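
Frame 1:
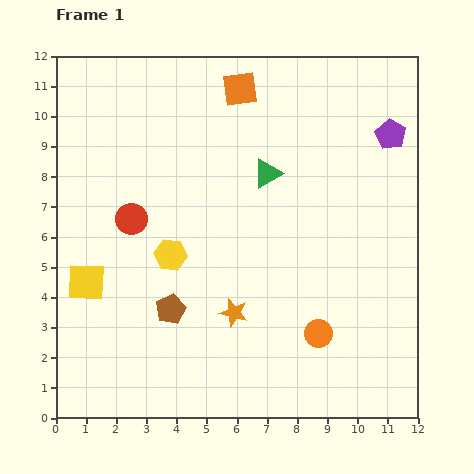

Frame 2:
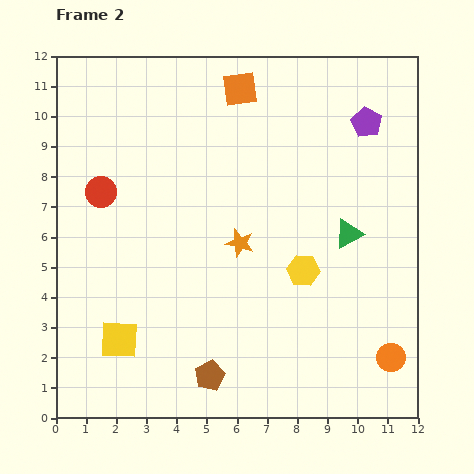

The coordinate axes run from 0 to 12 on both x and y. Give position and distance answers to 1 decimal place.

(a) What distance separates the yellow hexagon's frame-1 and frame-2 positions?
4.4

The yellow hexagon moved from (3.8, 5.4) to (8.2, 4.9), a distance of √(4.4² + 0.5²) ≈ 4.4.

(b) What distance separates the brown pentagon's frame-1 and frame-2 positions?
2.6

The brown pentagon moved from (3.8, 3.6) to (5.1, 1.4), a distance of √(1.3² + 2.2²) ≈ 2.6.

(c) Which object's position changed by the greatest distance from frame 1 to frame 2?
the yellow hexagon

(moved 4.4; next 3.4)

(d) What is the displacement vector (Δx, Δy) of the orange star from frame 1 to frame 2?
(0.2, 2.3)

The orange star was at (5.9, 3.5) in frame 1 and (6.1, 5.8) in frame 2.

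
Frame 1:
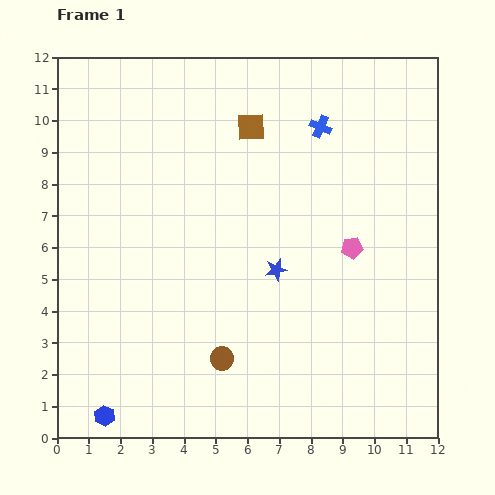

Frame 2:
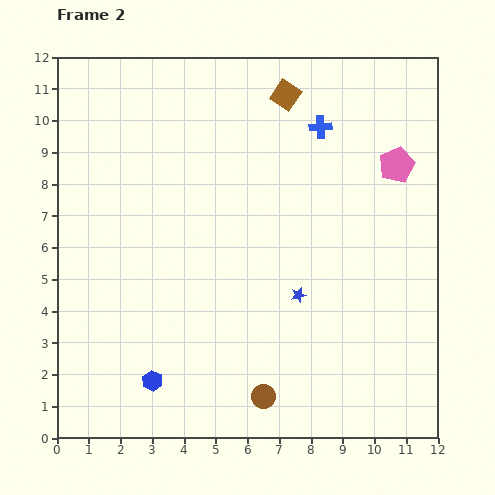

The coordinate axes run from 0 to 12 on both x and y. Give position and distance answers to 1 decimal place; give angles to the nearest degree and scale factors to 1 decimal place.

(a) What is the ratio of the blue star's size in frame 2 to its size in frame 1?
0.7×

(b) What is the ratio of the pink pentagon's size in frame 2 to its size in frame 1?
1.6×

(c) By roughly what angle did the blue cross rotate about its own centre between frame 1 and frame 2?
27° counter-clockwise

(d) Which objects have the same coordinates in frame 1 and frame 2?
the blue cross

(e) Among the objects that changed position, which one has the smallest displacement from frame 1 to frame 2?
the blue star

(moved 1.1)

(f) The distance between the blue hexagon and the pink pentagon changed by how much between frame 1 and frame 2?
+0.9

Distance in frame 1: 9.4. Distance in frame 2: 10.3.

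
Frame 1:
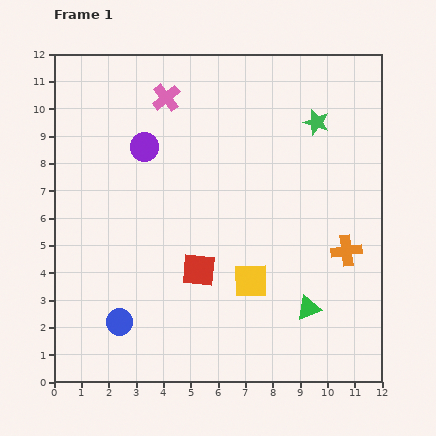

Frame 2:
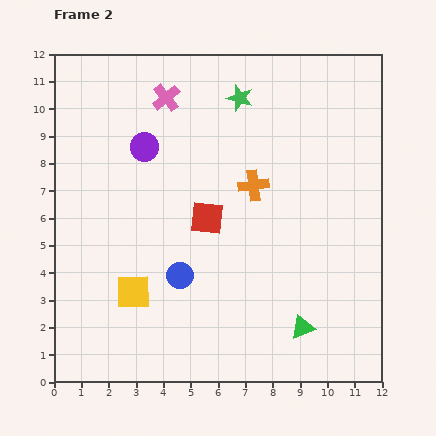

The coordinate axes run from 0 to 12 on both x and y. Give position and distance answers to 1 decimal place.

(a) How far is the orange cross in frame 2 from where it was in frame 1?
4.2

The orange cross moved from (10.7, 4.8) to (7.3, 7.2), a distance of √(3.4² + 2.4²) ≈ 4.2.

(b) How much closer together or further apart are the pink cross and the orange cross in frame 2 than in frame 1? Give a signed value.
-4.2

Distance in frame 1: 8.7. Distance in frame 2: 4.5.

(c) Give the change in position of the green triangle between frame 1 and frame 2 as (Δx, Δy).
(-0.2, -0.7)

The green triangle was at (9.3, 2.7) in frame 1 and (9.1, 2.0) in frame 2.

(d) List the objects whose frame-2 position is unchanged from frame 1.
the purple circle, the pink cross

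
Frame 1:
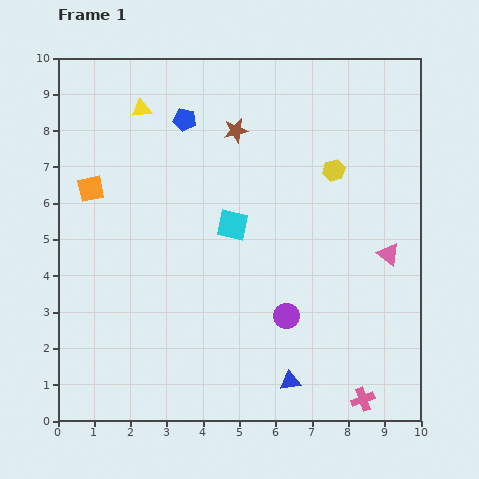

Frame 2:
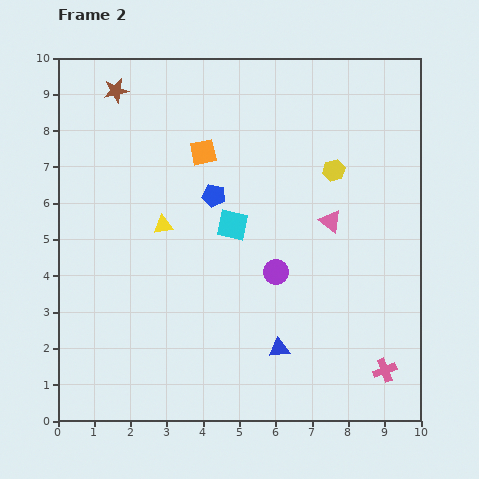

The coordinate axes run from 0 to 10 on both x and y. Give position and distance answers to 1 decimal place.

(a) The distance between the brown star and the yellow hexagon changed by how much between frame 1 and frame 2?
+3.5

Distance in frame 1: 2.9. Distance in frame 2: 6.4.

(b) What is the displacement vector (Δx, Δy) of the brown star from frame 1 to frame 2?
(-3.3, 1.1)

The brown star was at (4.9, 8.0) in frame 1 and (1.6, 9.1) in frame 2.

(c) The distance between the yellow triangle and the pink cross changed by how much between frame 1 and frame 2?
-2.8

Distance in frame 1: 10.1. Distance in frame 2: 7.3.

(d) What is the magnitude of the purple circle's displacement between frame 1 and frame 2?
1.2

The purple circle moved from (6.3, 2.9) to (6.0, 4.1), a distance of √(0.3² + 1.2²) ≈ 1.2.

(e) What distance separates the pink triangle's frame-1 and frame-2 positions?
1.8

The pink triangle moved from (9.1, 4.6) to (7.5, 5.5), a distance of √(1.6² + 0.9²) ≈ 1.8.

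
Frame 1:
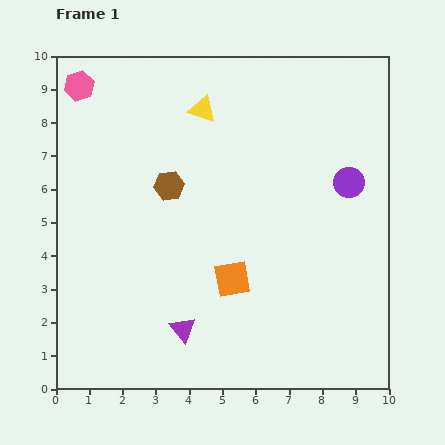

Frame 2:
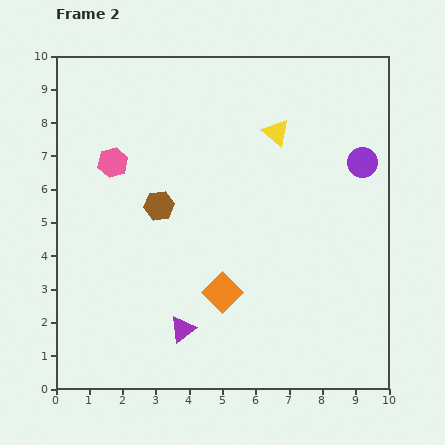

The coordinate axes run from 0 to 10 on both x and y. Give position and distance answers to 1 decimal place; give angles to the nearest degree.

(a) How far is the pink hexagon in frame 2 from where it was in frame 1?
2.5

The pink hexagon moved from (0.7, 9.1) to (1.7, 6.8), a distance of √(1.0² + 2.3²) ≈ 2.5.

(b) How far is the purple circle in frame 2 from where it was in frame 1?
0.7

The purple circle moved from (8.8, 6.2) to (9.2, 6.8), a distance of √(0.4² + 0.6²) ≈ 0.7.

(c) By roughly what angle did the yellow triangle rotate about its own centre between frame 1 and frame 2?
21° clockwise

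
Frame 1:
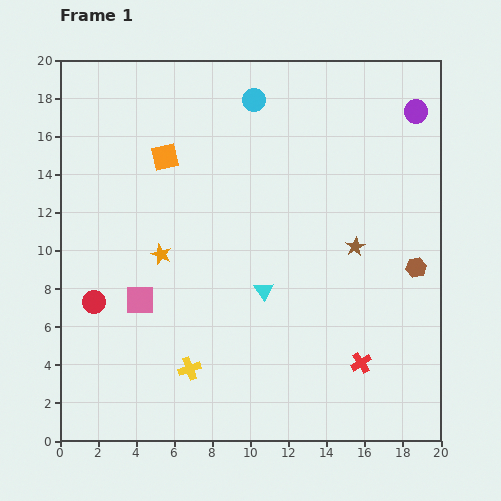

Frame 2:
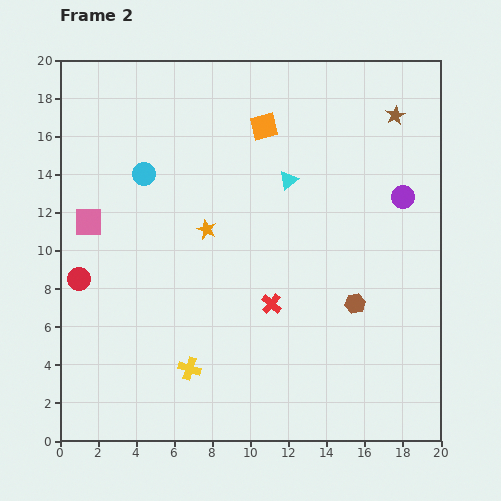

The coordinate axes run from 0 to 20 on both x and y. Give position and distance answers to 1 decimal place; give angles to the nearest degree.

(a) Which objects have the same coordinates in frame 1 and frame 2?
the yellow cross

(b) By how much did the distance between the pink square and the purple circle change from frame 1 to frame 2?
-1.0

Distance in frame 1: 17.6. Distance in frame 2: 16.6.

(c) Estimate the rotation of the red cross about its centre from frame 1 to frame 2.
17° counter-clockwise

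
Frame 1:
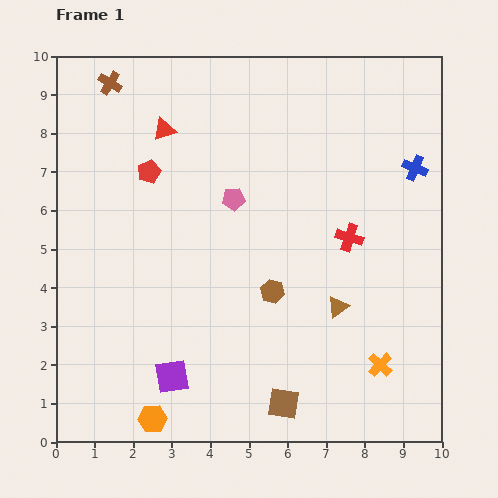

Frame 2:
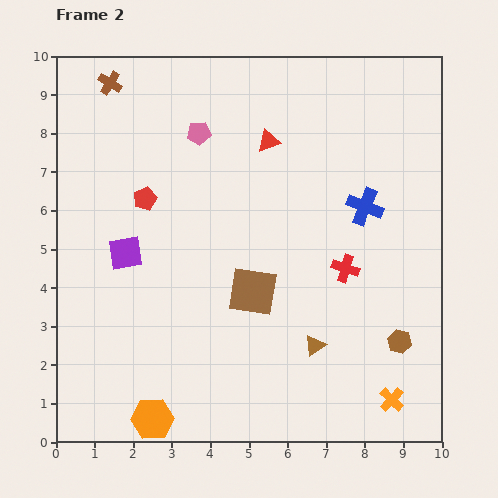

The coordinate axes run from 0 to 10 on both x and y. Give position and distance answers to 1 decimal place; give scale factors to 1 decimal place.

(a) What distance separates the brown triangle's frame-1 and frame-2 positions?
1.2

The brown triangle moved from (7.3, 3.5) to (6.7, 2.5), a distance of √(0.6² + 1.0²) ≈ 1.2.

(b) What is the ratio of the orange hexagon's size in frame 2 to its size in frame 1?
1.5×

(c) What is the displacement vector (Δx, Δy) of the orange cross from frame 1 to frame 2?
(0.3, -0.9)

The orange cross was at (8.4, 2.0) in frame 1 and (8.7, 1.1) in frame 2.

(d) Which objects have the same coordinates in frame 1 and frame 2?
the orange hexagon, the brown cross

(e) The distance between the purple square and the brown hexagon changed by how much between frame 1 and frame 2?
+4.1

Distance in frame 1: 3.4. Distance in frame 2: 7.5.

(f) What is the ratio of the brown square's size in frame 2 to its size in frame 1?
1.5×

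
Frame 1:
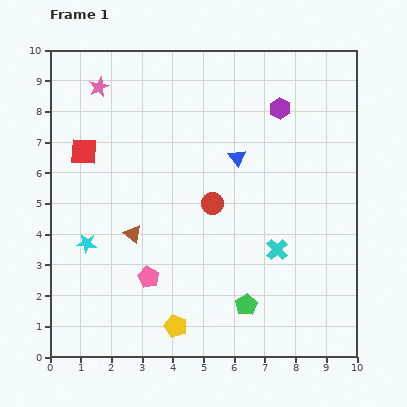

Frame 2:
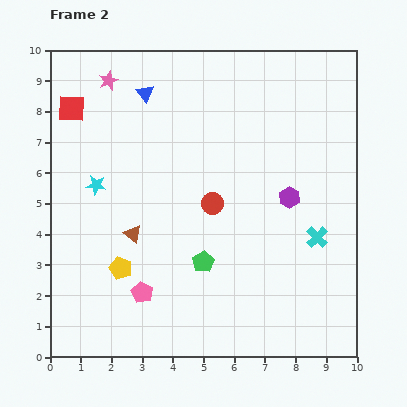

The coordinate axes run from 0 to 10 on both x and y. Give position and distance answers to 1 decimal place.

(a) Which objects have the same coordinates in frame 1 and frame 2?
the red circle, the brown triangle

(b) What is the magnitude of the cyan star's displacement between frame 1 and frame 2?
1.9

The cyan star moved from (1.2, 3.7) to (1.5, 5.6), a distance of √(0.3² + 1.9²) ≈ 1.9.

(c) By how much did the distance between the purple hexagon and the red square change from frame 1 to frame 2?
+1.1

Distance in frame 1: 6.6. Distance in frame 2: 7.7.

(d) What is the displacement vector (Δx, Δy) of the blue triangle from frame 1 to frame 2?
(-3.0, 2.1)

The blue triangle was at (6.1, 6.5) in frame 1 and (3.1, 8.6) in frame 2.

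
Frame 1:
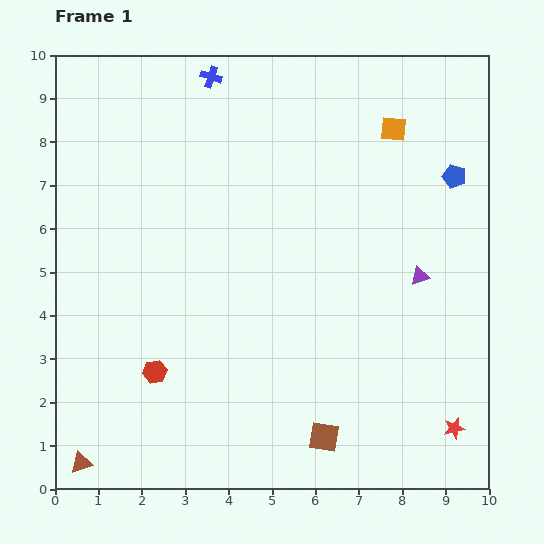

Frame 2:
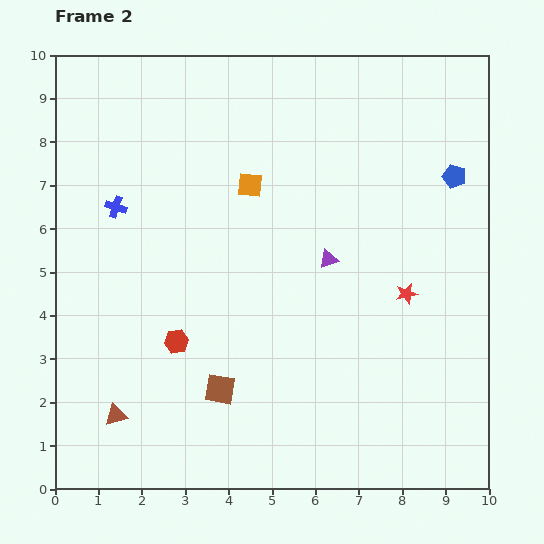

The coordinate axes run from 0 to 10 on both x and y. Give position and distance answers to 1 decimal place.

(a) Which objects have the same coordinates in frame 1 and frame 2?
the blue pentagon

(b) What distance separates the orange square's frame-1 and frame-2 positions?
3.5

The orange square moved from (7.8, 8.3) to (4.5, 7.0), a distance of √(3.3² + 1.3²) ≈ 3.5.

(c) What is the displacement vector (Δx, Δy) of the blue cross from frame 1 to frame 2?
(-2.2, -3.0)

The blue cross was at (3.6, 9.5) in frame 1 and (1.4, 6.5) in frame 2.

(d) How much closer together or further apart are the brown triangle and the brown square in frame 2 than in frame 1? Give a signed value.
-3.1

Distance in frame 1: 5.6. Distance in frame 2: 2.5.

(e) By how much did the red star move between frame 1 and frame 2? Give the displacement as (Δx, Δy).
(-1.1, 3.1)

The red star was at (9.2, 1.4) in frame 1 and (8.1, 4.5) in frame 2.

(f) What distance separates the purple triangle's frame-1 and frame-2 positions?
2.1

The purple triangle moved from (8.4, 4.9) to (6.3, 5.3), a distance of √(2.1² + 0.4²) ≈ 2.1.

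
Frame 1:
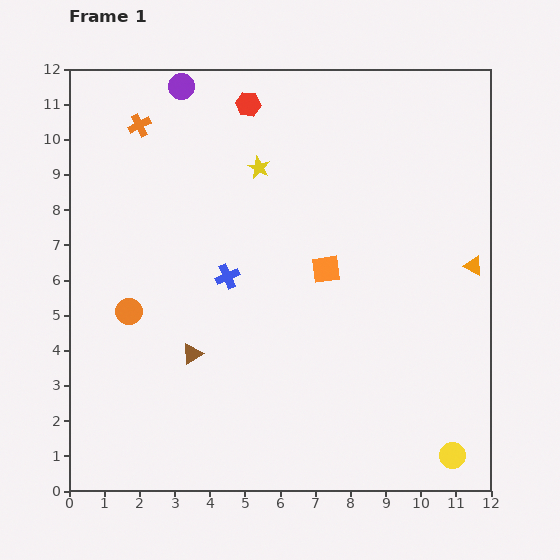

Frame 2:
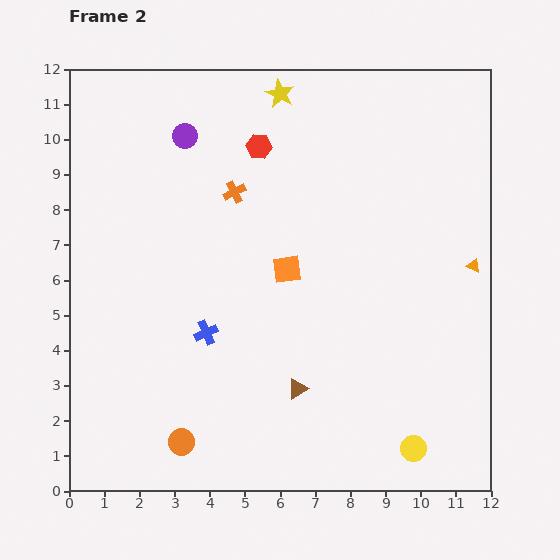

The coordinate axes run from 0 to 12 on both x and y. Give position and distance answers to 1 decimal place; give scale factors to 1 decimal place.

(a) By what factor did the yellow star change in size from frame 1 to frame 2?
1.3×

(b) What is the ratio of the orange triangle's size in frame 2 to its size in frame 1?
0.7×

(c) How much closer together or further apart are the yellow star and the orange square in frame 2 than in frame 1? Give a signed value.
+1.5

Distance in frame 1: 3.5. Distance in frame 2: 5.0.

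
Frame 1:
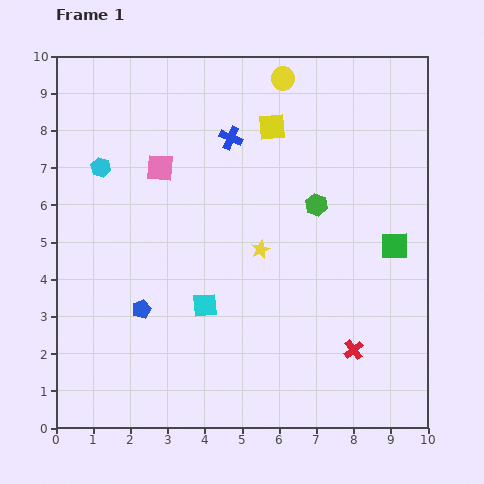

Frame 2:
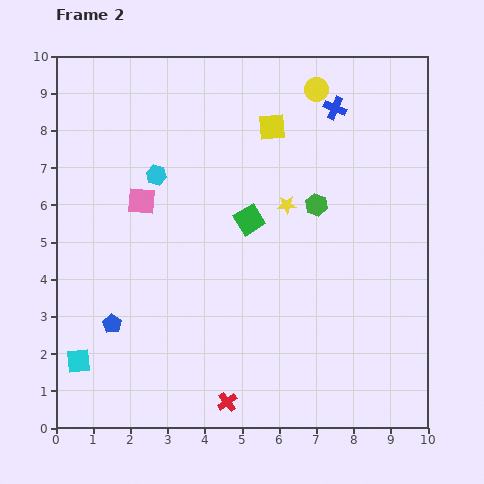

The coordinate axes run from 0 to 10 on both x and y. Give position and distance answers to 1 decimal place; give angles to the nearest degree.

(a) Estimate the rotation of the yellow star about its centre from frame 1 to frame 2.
22° clockwise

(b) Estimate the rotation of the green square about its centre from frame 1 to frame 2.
31° counter-clockwise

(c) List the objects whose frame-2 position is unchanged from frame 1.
the green hexagon, the yellow square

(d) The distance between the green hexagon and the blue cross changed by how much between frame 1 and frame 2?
-0.3

Distance in frame 1: 2.9. Distance in frame 2: 2.6.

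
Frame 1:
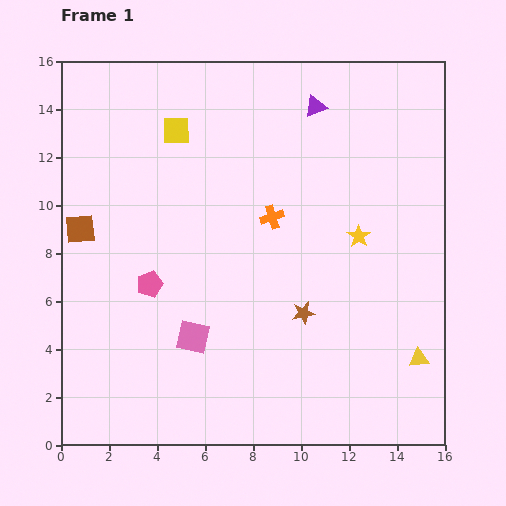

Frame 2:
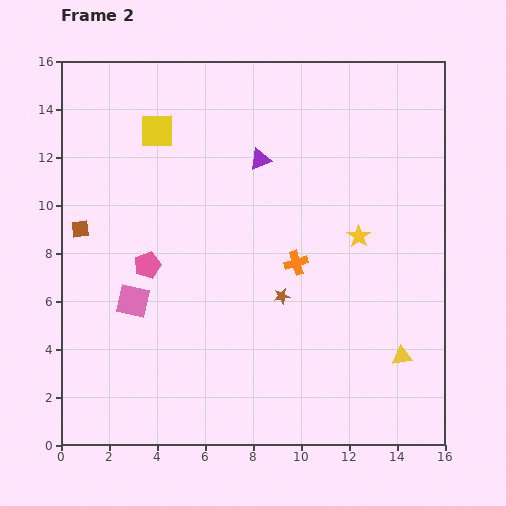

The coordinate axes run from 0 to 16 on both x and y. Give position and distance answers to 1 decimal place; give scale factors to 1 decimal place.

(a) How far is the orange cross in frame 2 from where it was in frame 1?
2.1

The orange cross moved from (8.8, 9.5) to (9.8, 7.6), a distance of √(1.0² + 1.9²) ≈ 2.1.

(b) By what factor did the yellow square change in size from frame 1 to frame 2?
1.3×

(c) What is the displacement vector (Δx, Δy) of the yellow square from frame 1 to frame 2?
(-0.8, 0.0)

The yellow square was at (4.8, 13.1) in frame 1 and (4.0, 13.1) in frame 2.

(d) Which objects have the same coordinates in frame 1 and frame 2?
the brown square, the yellow star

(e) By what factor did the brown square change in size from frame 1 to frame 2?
0.6×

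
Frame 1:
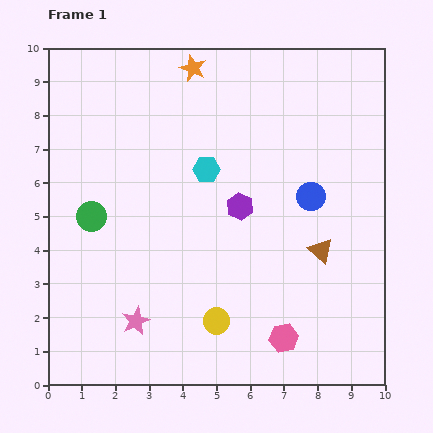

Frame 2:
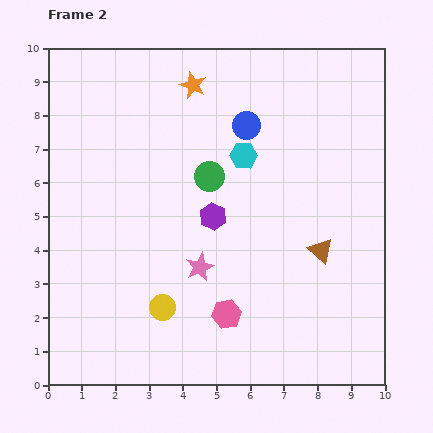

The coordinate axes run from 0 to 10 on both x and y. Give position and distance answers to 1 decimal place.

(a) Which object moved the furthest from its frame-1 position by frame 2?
the green circle

(moved 3.7; next 2.8)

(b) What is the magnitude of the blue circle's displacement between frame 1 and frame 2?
2.8

The blue circle moved from (7.8, 5.6) to (5.9, 7.7), a distance of √(1.9² + 2.1²) ≈ 2.8.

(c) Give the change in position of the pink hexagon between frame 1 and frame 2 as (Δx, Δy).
(-1.7, 0.7)

The pink hexagon was at (7.0, 1.4) in frame 1 and (5.3, 2.1) in frame 2.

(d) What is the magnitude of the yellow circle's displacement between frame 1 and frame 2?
1.6

The yellow circle moved from (5.0, 1.9) to (3.4, 2.3), a distance of √(1.6² + 0.4²) ≈ 1.6.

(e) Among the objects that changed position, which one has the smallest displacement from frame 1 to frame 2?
the orange star

(moved 0.5)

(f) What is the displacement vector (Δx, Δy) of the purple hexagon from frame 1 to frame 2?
(-0.8, -0.3)

The purple hexagon was at (5.7, 5.3) in frame 1 and (4.9, 5.0) in frame 2.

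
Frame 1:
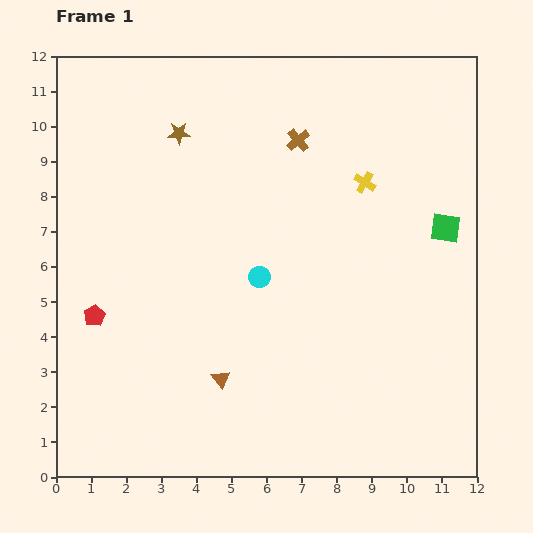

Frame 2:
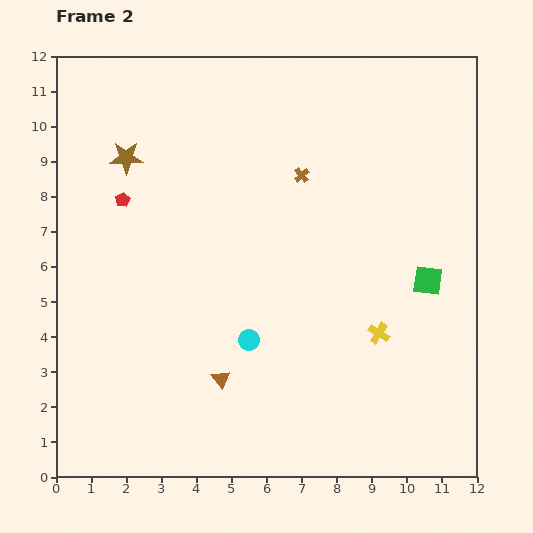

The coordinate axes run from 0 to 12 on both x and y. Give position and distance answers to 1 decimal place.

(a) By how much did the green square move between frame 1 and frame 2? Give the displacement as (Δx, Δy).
(-0.5, -1.5)

The green square was at (11.1, 7.1) in frame 1 and (10.6, 5.6) in frame 2.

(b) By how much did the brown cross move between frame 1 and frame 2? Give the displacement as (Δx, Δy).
(0.1, -1.0)

The brown cross was at (6.9, 9.6) in frame 1 and (7.0, 8.6) in frame 2.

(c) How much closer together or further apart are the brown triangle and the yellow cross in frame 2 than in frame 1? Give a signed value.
-2.2

Distance in frame 1: 6.9. Distance in frame 2: 4.7.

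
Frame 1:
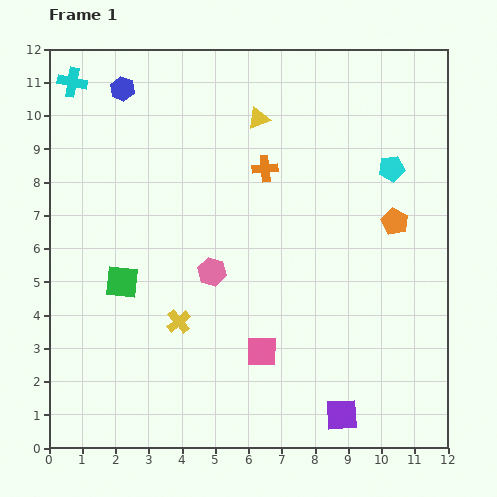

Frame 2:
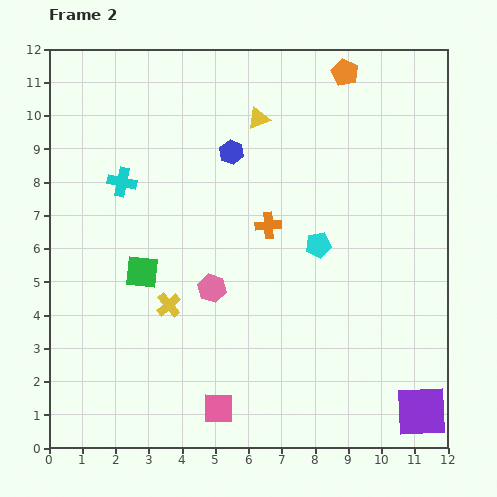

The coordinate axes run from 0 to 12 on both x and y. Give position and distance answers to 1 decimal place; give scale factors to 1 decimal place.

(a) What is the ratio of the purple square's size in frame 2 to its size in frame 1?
1.6×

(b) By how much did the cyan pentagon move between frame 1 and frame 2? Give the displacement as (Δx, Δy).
(-2.2, -2.3)

The cyan pentagon was at (10.3, 8.4) in frame 1 and (8.1, 6.1) in frame 2.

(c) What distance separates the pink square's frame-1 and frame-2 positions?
2.1

The pink square moved from (6.4, 2.9) to (5.1, 1.2), a distance of √(1.3² + 1.7²) ≈ 2.1.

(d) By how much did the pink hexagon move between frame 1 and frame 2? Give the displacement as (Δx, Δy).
(0.0, -0.5)

The pink hexagon was at (4.9, 5.3) in frame 1 and (4.9, 4.8) in frame 2.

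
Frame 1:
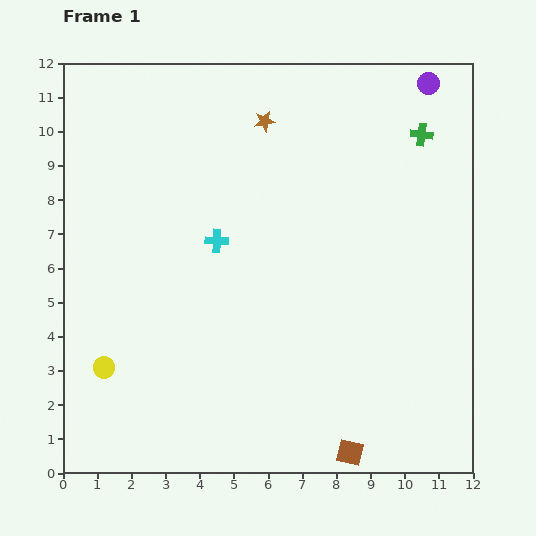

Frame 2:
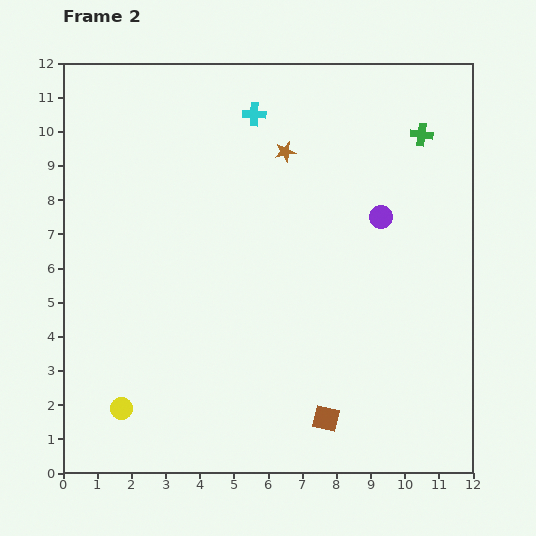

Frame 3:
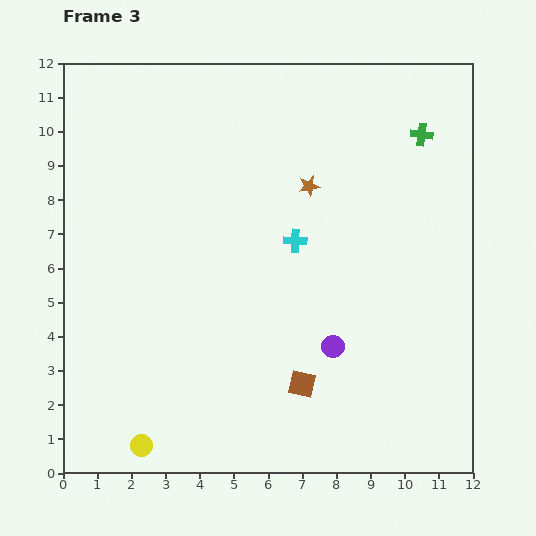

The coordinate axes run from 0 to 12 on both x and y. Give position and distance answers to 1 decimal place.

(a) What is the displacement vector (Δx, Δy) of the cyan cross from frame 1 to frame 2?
(1.1, 3.7)

The cyan cross was at (4.5, 6.8) in frame 1 and (5.6, 10.5) in frame 2.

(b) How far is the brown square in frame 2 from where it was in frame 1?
1.2

The brown square moved from (8.4, 0.6) to (7.7, 1.6), a distance of √(0.7² + 1.0²) ≈ 1.2.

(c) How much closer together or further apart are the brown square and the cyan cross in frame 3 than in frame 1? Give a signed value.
-3.1

Distance in frame 1: 7.3. Distance in frame 3: 4.2.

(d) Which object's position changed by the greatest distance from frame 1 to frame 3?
the purple circle

(moved 8.2; next 2.5)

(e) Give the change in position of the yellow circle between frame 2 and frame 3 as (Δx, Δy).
(0.6, -1.1)

The yellow circle was at (1.7, 1.9) in frame 2 and (2.3, 0.8) in frame 3.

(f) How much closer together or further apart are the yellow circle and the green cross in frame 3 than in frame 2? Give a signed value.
+0.3

Distance in frame 2: 11.9. Distance in frame 3: 12.2.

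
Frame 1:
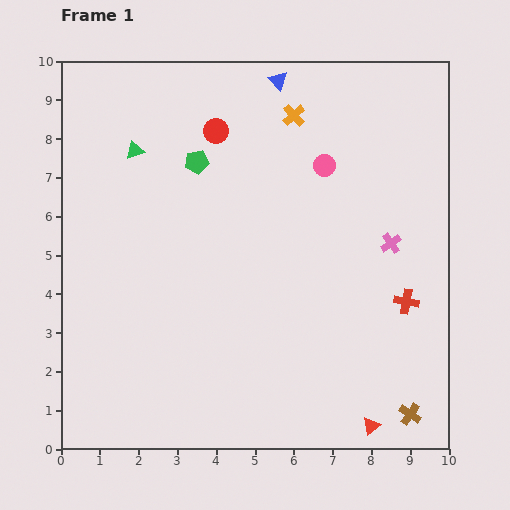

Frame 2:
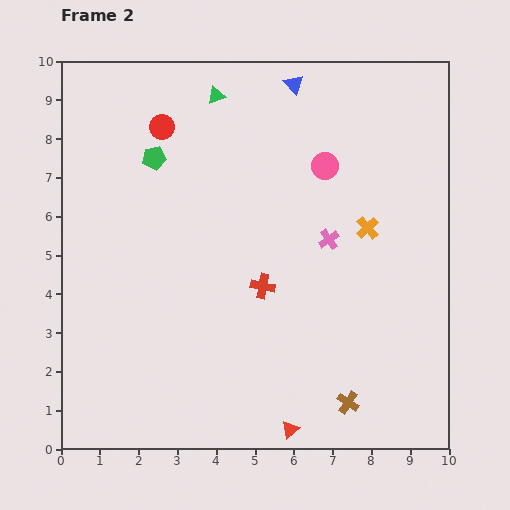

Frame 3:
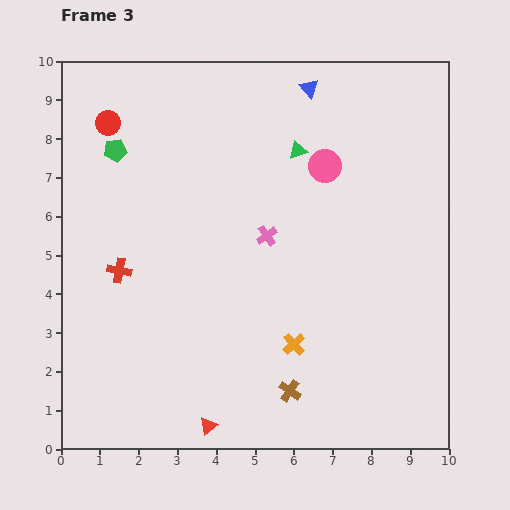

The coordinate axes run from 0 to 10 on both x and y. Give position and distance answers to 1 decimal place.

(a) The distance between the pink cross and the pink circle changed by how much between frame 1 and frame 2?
-0.7

Distance in frame 1: 2.6. Distance in frame 2: 1.9.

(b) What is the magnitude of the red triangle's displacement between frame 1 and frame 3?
4.2

The red triangle moved from (8.0, 0.6) to (3.8, 0.6), a distance of √(4.2² + 0.0²) ≈ 4.2.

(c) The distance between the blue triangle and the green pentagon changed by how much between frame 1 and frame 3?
+2.2

Distance in frame 1: 3.0. Distance in frame 3: 5.2.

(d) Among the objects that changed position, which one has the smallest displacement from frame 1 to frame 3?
the blue triangle

(moved 0.8)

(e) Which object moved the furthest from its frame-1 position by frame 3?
the red cross

(moved 7.4; next 5.9)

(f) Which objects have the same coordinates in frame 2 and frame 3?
the pink circle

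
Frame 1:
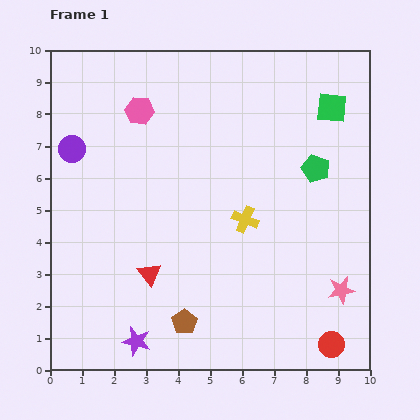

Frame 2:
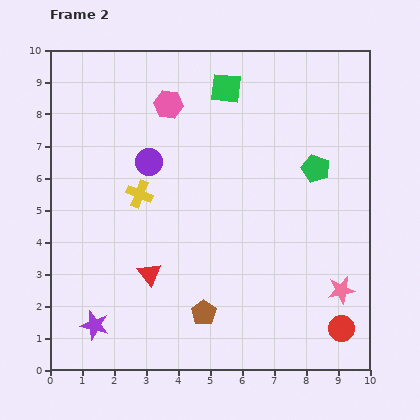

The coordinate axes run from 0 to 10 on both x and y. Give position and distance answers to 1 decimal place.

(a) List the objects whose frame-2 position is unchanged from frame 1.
the pink star, the red triangle, the green pentagon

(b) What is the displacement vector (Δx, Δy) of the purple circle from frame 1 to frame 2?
(2.4, -0.4)

The purple circle was at (0.7, 6.9) in frame 1 and (3.1, 6.5) in frame 2.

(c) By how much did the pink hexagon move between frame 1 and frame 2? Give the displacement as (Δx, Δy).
(0.9, 0.2)

The pink hexagon was at (2.8, 8.1) in frame 1 and (3.7, 8.3) in frame 2.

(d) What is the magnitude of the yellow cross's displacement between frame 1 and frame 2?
3.4

The yellow cross moved from (6.1, 4.7) to (2.8, 5.5), a distance of √(3.3² + 0.8²) ≈ 3.4.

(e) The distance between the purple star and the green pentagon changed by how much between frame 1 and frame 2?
+0.7

Distance in frame 1: 7.8. Distance in frame 2: 8.5.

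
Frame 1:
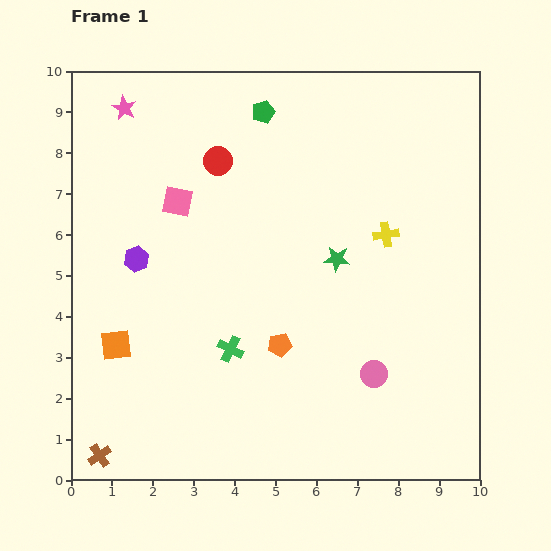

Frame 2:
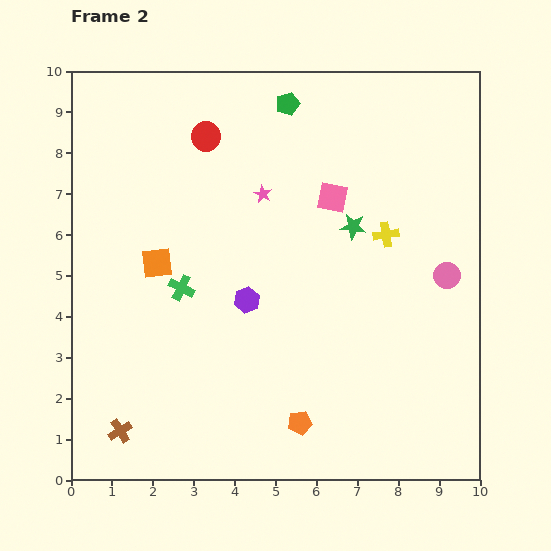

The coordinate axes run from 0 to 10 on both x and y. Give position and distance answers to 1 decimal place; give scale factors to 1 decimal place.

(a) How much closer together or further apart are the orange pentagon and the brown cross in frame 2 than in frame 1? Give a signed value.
-0.8

Distance in frame 1: 5.2. Distance in frame 2: 4.4.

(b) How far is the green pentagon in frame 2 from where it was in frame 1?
0.6

The green pentagon moved from (4.7, 9.0) to (5.3, 9.2), a distance of √(0.6² + 0.2²) ≈ 0.6.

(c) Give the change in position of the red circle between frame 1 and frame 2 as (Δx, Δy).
(-0.3, 0.6)

The red circle was at (3.6, 7.8) in frame 1 and (3.3, 8.4) in frame 2.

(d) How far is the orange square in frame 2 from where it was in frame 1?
2.2

The orange square moved from (1.1, 3.3) to (2.1, 5.3), a distance of √(1.0² + 2.0²) ≈ 2.2.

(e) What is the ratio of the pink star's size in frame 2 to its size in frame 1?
0.7×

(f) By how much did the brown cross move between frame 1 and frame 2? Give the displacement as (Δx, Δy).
(0.5, 0.6)

The brown cross was at (0.7, 0.6) in frame 1 and (1.2, 1.2) in frame 2.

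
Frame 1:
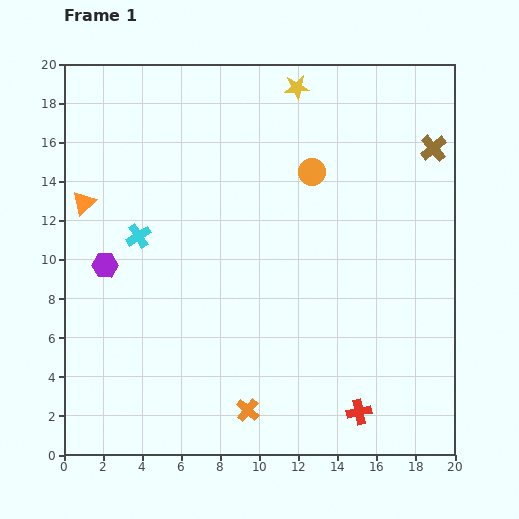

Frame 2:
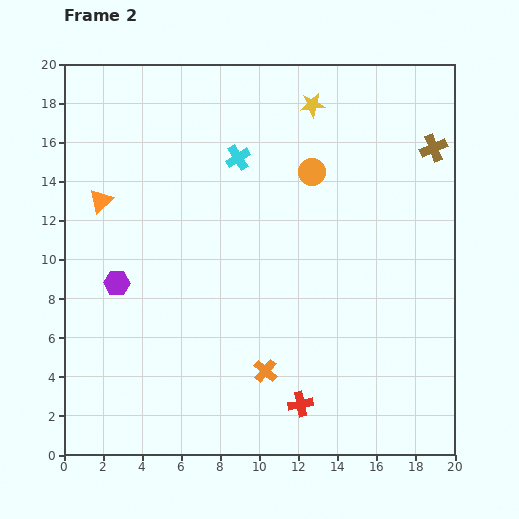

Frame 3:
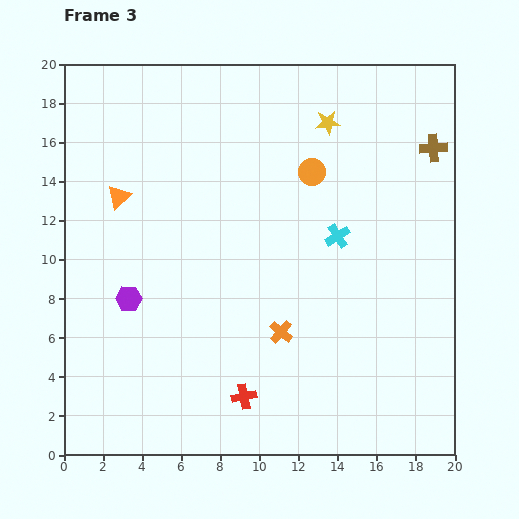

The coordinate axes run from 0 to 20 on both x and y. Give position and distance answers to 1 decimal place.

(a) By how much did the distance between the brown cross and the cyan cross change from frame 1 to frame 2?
-5.8

Distance in frame 1: 15.8. Distance in frame 2: 10.0.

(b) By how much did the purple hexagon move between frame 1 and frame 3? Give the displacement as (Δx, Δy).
(1.2, -1.7)

The purple hexagon was at (2.1, 9.7) in frame 1 and (3.3, 8.0) in frame 3.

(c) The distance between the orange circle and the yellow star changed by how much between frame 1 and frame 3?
-1.8

Distance in frame 1: 4.4. Distance in frame 3: 2.6.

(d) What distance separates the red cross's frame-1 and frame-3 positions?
6.0

The red cross moved from (15.1, 2.2) to (9.2, 3.0), a distance of √(5.9² + 0.8²) ≈ 6.0.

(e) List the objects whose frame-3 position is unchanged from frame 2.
the orange circle, the brown cross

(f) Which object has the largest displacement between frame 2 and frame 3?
the cyan cross

(moved 6.5; next 2.9)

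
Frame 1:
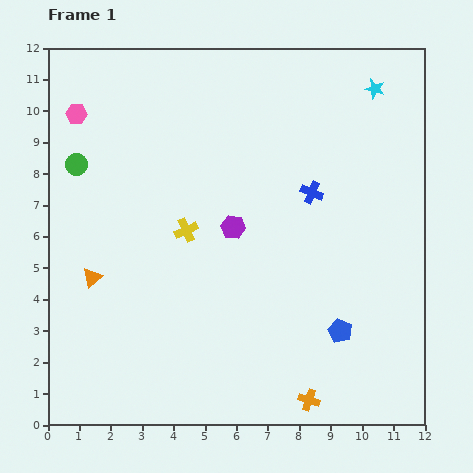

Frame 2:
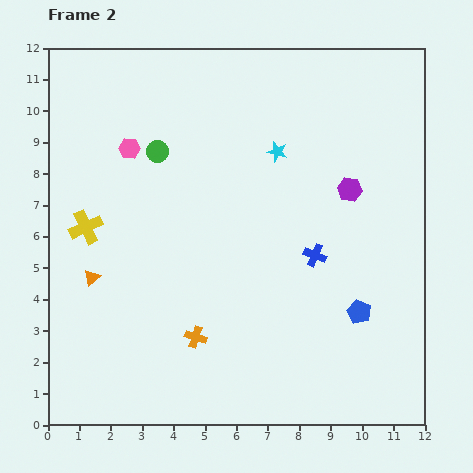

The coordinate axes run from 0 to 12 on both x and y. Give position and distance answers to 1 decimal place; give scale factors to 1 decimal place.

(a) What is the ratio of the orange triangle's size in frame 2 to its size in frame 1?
0.8×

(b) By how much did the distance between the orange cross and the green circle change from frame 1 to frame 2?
-4.5

Distance in frame 1: 10.5. Distance in frame 2: 6.0.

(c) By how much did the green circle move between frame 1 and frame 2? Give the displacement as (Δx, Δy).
(2.6, 0.4)

The green circle was at (0.9, 8.3) in frame 1 and (3.5, 8.7) in frame 2.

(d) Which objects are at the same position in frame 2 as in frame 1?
the orange triangle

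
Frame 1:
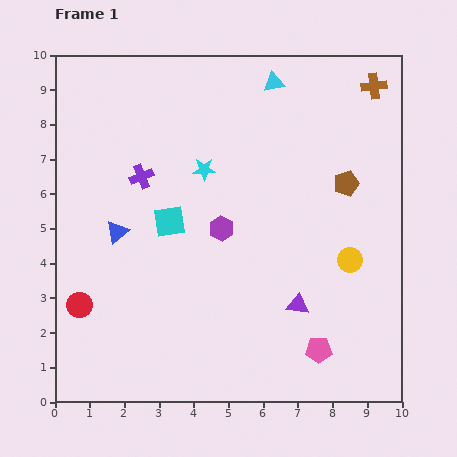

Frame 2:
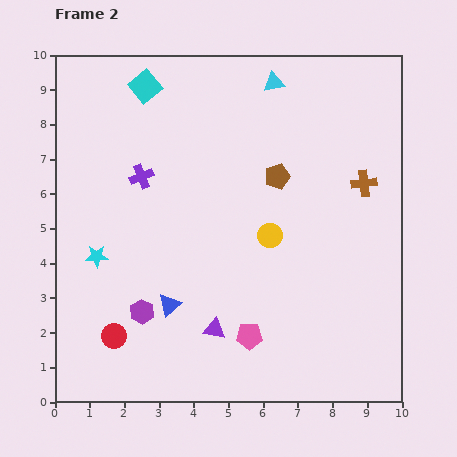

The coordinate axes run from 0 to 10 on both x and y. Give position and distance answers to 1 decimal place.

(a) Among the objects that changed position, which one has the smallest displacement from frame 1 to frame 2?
the red circle

(moved 1.3)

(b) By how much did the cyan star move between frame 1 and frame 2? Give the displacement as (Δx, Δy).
(-3.1, -2.5)

The cyan star was at (4.3, 6.7) in frame 1 and (1.2, 4.2) in frame 2.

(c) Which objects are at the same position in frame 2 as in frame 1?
the cyan triangle, the purple cross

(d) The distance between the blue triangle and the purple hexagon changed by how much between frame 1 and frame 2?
-2.2

Distance in frame 1: 3.0. Distance in frame 2: 0.8.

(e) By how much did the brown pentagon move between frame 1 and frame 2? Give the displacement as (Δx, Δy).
(-2.0, 0.2)

The brown pentagon was at (8.4, 6.3) in frame 1 and (6.4, 6.5) in frame 2.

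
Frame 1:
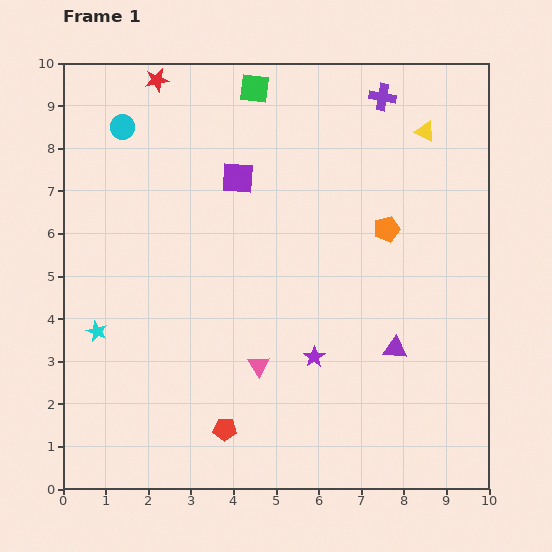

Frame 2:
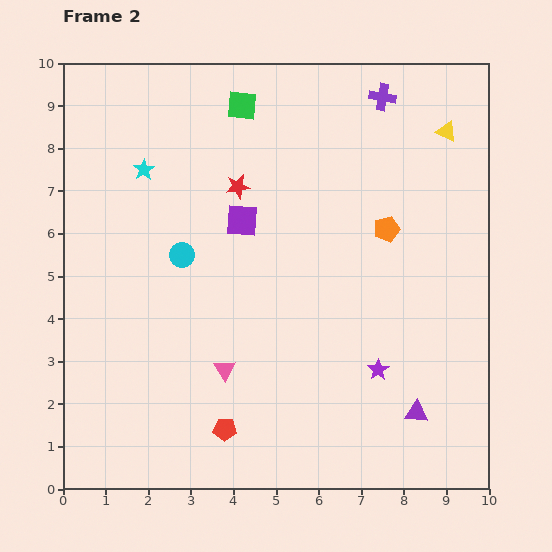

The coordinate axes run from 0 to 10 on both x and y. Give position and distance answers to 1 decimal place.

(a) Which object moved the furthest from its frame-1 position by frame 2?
the cyan star

(moved 4.0; next 3.3)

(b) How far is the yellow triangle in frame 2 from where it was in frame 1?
0.5

The yellow triangle moved from (8.5, 8.4) to (9.0, 8.4), a distance of √(0.5² + 0.0²) ≈ 0.5.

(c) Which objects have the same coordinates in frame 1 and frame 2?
the red pentagon, the orange pentagon, the purple cross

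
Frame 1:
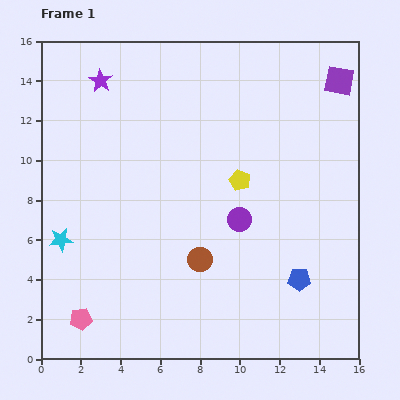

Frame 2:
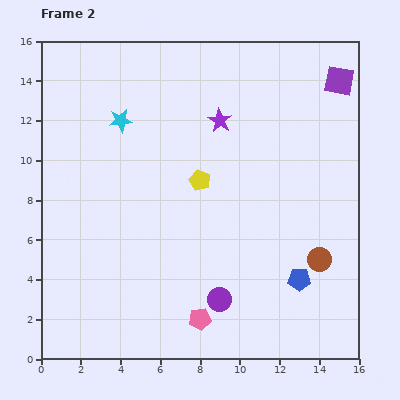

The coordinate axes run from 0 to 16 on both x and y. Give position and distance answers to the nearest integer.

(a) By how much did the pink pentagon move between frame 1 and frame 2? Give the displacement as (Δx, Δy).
(6, 0)

The pink pentagon was at (2, 2) in frame 1 and (8, 2) in frame 2.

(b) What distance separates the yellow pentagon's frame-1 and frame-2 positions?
2

The yellow pentagon moved from (10, 9) to (8, 9), a distance of √(2² + 0²) ≈ 2.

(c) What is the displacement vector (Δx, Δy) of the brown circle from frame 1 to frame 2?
(6, 0)

The brown circle was at (8, 5) in frame 1 and (14, 5) in frame 2.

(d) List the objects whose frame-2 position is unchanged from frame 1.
the purple square, the blue pentagon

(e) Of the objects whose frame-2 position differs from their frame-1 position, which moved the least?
the yellow pentagon

(moved 2)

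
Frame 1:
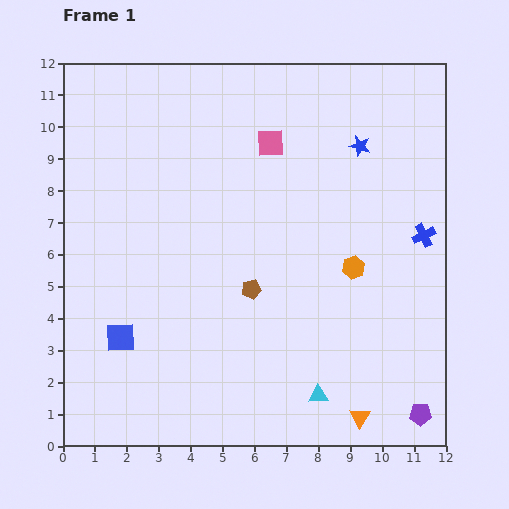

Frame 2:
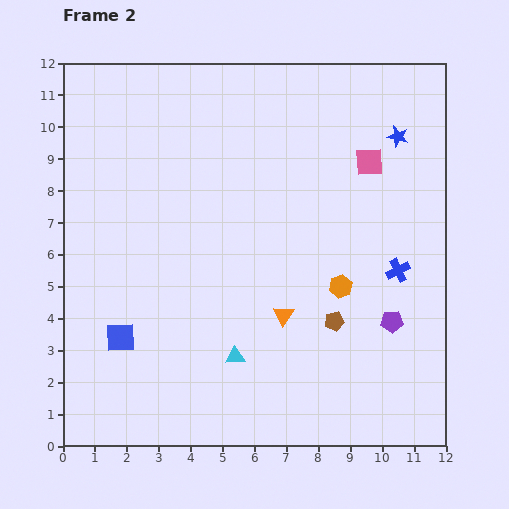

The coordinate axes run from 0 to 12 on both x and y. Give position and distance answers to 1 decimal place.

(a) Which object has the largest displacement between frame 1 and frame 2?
the orange triangle

(moved 4.0; next 3.2)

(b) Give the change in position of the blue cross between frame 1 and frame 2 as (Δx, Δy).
(-0.8, -1.1)

The blue cross was at (11.3, 6.6) in frame 1 and (10.5, 5.5) in frame 2.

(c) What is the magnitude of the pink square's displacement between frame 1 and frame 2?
3.2

The pink square moved from (6.5, 9.5) to (9.6, 8.9), a distance of √(3.1² + 0.6²) ≈ 3.2.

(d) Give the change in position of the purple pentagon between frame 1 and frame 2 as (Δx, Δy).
(-0.9, 2.9)

The purple pentagon was at (11.2, 1.0) in frame 1 and (10.3, 3.9) in frame 2.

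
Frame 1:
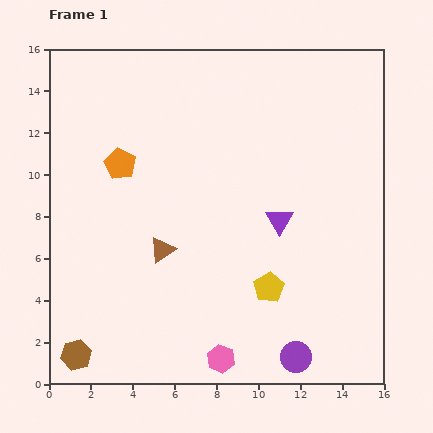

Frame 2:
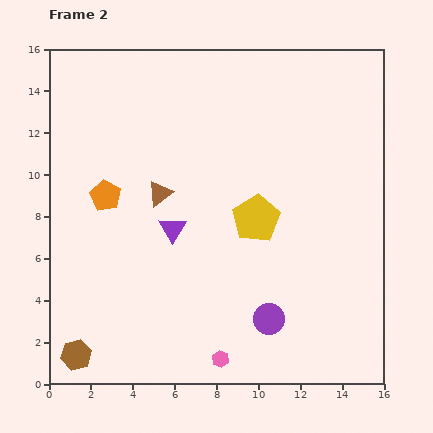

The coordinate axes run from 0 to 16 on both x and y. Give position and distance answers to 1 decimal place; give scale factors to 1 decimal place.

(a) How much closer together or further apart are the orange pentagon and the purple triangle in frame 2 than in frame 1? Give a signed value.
-4.5

Distance in frame 1: 8.1. Distance in frame 2: 3.6.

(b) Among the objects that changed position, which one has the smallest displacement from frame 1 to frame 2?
the orange pentagon

(moved 1.7)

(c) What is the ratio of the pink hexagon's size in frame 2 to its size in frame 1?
0.6×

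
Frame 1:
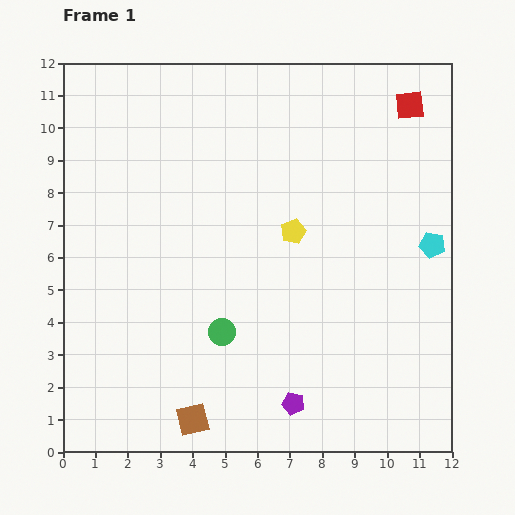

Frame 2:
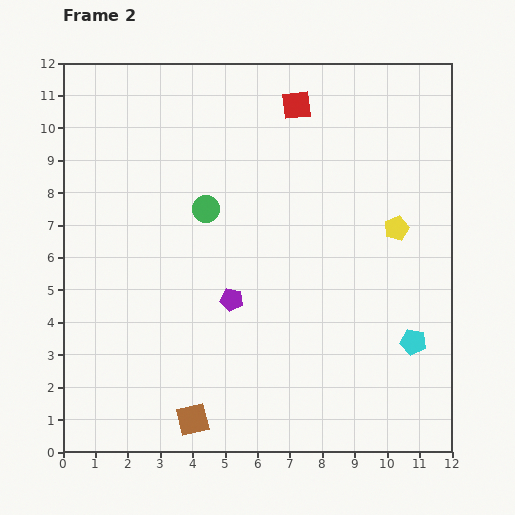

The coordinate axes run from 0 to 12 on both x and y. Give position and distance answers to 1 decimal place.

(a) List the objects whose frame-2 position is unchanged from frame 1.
the brown square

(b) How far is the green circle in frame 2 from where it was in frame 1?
3.8

The green circle moved from (4.9, 3.7) to (4.4, 7.5), a distance of √(0.5² + 3.8²) ≈ 3.8.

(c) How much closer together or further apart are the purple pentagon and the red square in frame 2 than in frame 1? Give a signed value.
-3.6

Distance in frame 1: 9.9. Distance in frame 2: 6.3.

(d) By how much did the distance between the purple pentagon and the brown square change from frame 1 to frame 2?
+0.8

Distance in frame 1: 3.1. Distance in frame 2: 3.9.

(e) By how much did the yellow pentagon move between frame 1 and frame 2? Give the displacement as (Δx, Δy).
(3.2, 0.1)

The yellow pentagon was at (7.1, 6.8) in frame 1 and (10.3, 6.9) in frame 2.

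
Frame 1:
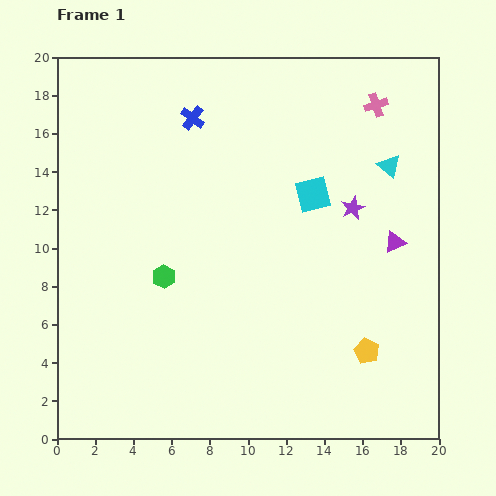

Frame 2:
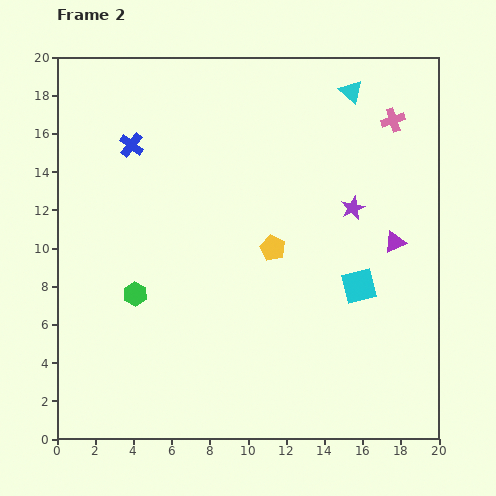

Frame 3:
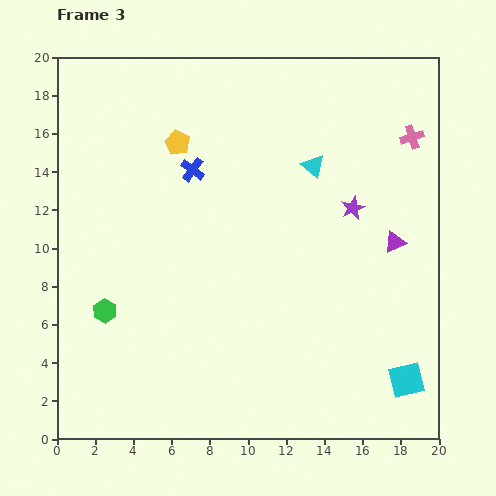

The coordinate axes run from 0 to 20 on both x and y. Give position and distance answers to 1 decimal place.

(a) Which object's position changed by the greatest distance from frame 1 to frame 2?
the yellow pentagon

(moved 7.3; next 5.4)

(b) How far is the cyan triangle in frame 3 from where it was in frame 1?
4.0

The cyan triangle moved from (17.4, 14.3) to (13.4, 14.3), a distance of √(4.0² + 0.0²) ≈ 4.0.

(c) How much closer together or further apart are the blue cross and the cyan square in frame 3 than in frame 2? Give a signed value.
+1.7

Distance in frame 2: 14.0. Distance in frame 3: 15.7.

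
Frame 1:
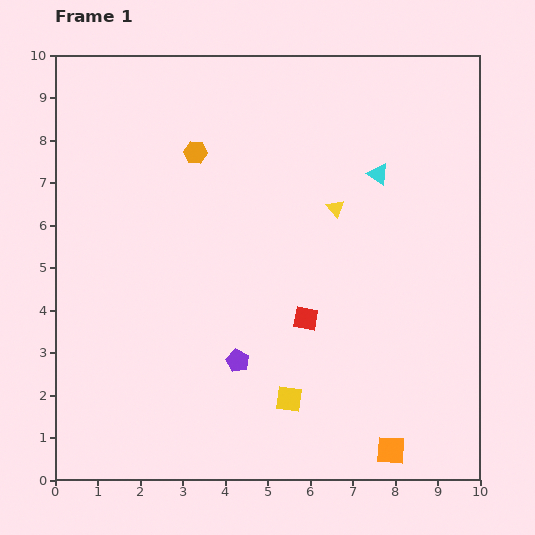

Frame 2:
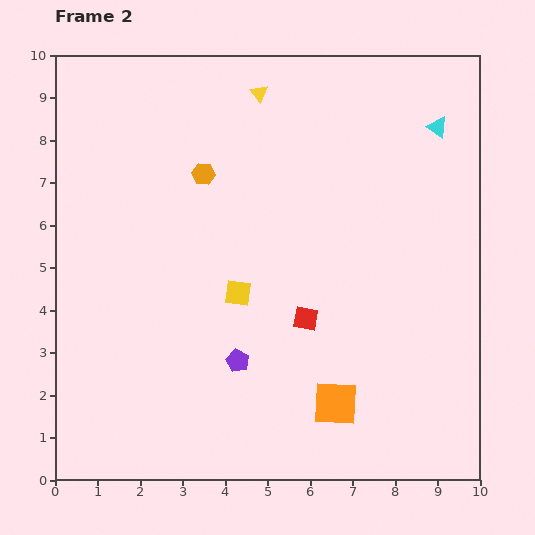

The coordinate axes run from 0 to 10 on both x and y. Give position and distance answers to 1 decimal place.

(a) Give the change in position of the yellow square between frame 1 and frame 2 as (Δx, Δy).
(-1.2, 2.5)

The yellow square was at (5.5, 1.9) in frame 1 and (4.3, 4.4) in frame 2.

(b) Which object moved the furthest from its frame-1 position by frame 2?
the yellow triangle

(moved 3.2; next 2.8)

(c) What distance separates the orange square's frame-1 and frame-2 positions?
1.7

The orange square moved from (7.9, 0.7) to (6.6, 1.8), a distance of √(1.3² + 1.1²) ≈ 1.7.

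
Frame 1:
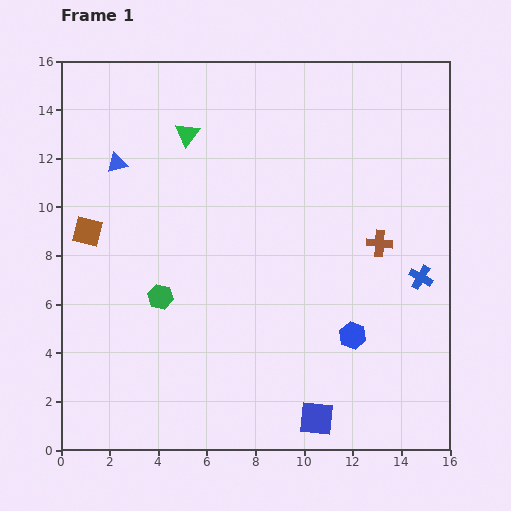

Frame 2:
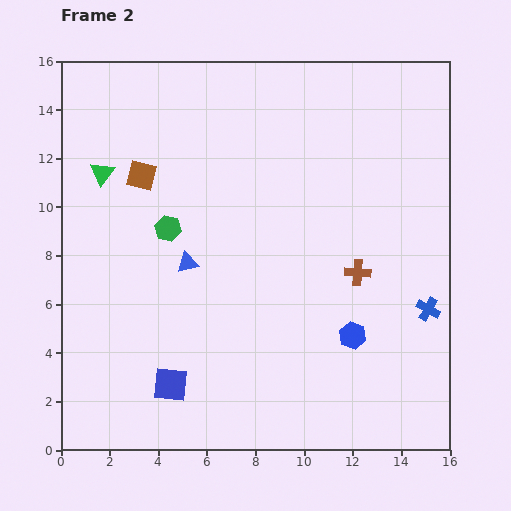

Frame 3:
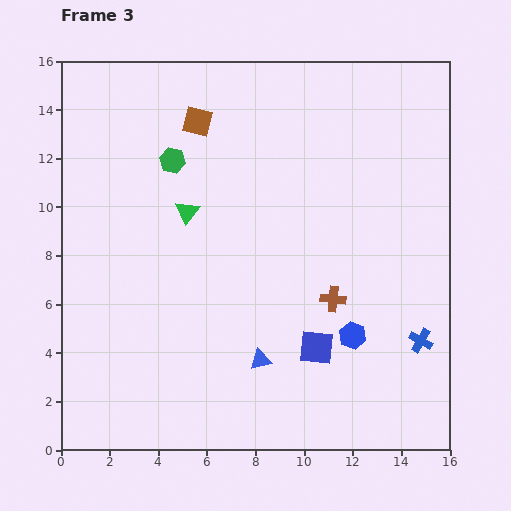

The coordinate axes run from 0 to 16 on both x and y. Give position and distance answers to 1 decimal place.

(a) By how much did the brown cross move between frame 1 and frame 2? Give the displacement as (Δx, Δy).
(-0.9, -1.2)

The brown cross was at (13.1, 8.5) in frame 1 and (12.2, 7.3) in frame 2.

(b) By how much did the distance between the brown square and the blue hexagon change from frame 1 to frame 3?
-0.8

Distance in frame 1: 11.7. Distance in frame 3: 10.9.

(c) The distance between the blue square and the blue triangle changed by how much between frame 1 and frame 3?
-10.9

Distance in frame 1: 13.3. Distance in frame 3: 2.4.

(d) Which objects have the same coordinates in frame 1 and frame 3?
the blue hexagon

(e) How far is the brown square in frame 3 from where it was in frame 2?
3.2

The brown square moved from (3.3, 11.3) to (5.6, 13.5), a distance of √(2.3² + 2.2²) ≈ 3.2.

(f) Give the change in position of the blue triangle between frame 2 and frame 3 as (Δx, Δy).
(3.0, -4.0)

The blue triangle was at (5.2, 7.7) in frame 2 and (8.2, 3.7) in frame 3.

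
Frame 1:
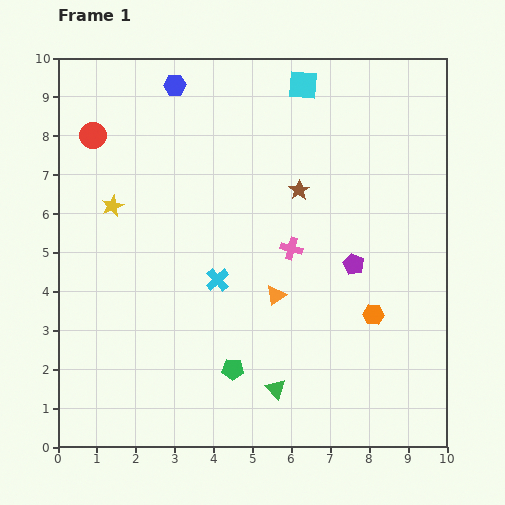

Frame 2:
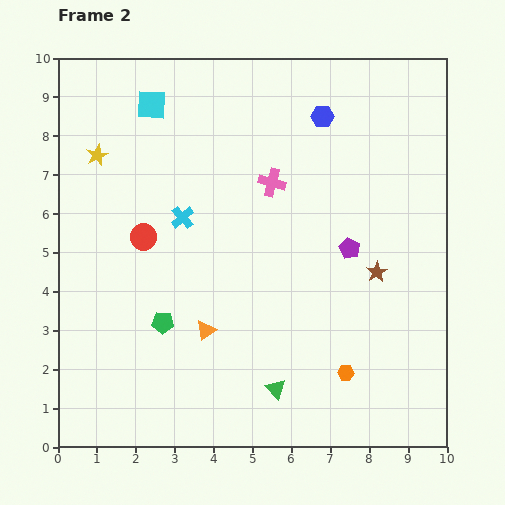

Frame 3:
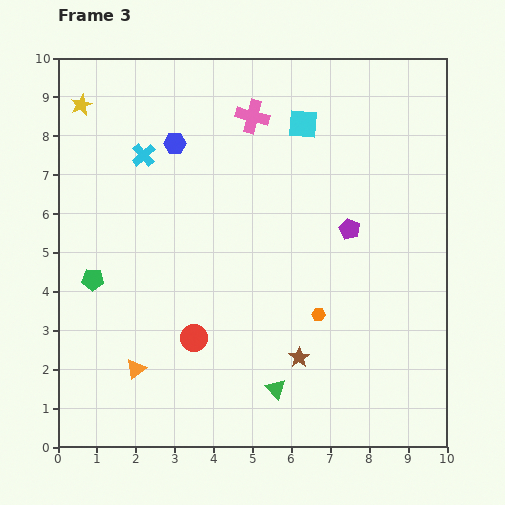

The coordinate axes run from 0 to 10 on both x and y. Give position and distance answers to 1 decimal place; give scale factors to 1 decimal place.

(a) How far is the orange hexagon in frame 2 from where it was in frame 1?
1.7

The orange hexagon moved from (8.1, 3.4) to (7.4, 1.9), a distance of √(0.7² + 1.5²) ≈ 1.7.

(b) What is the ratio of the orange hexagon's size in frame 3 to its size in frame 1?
0.6×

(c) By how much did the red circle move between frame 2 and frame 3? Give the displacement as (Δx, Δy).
(1.3, -2.6)

The red circle was at (2.2, 5.4) in frame 2 and (3.5, 2.8) in frame 3.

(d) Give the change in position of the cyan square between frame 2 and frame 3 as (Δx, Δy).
(3.9, -0.5)

The cyan square was at (2.4, 8.8) in frame 2 and (6.3, 8.3) in frame 3.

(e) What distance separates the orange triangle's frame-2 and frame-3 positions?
2.1

The orange triangle moved from (3.8, 3.0) to (2.0, 2.0), a distance of √(1.8² + 1.0²) ≈ 2.1.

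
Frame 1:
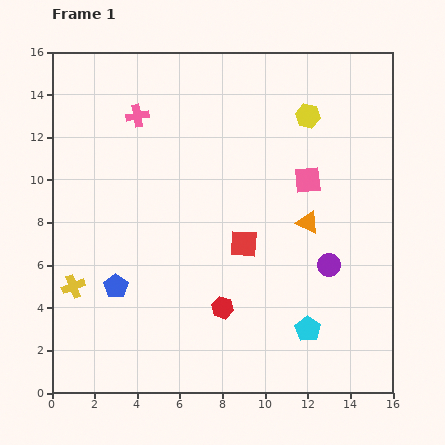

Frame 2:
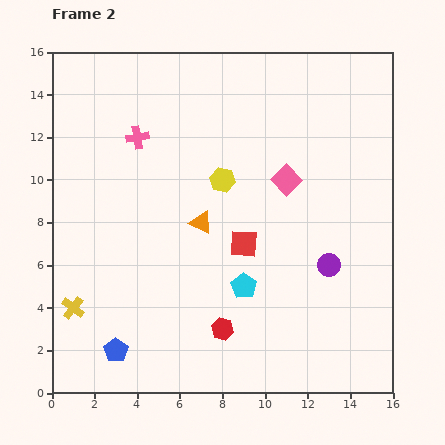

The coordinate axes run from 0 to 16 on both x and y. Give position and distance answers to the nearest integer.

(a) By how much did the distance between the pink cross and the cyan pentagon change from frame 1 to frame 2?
-4

Distance in frame 1: 13. Distance in frame 2: 9.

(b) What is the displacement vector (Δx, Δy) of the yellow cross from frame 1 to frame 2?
(0, -1)

The yellow cross was at (1, 5) in frame 1 and (1, 4) in frame 2.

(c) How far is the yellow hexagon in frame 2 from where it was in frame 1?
5

The yellow hexagon moved from (12, 13) to (8, 10), a distance of √(4² + 3²) ≈ 5.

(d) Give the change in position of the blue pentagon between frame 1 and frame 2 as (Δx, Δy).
(0, -3)

The blue pentagon was at (3, 5) in frame 1 and (3, 2) in frame 2.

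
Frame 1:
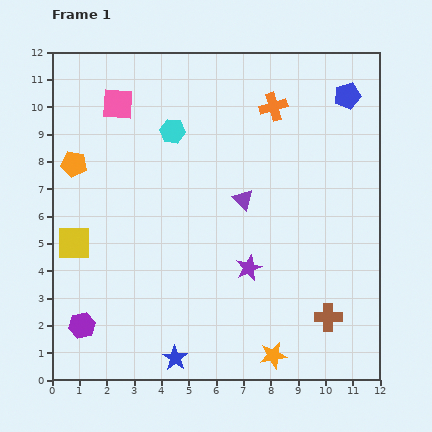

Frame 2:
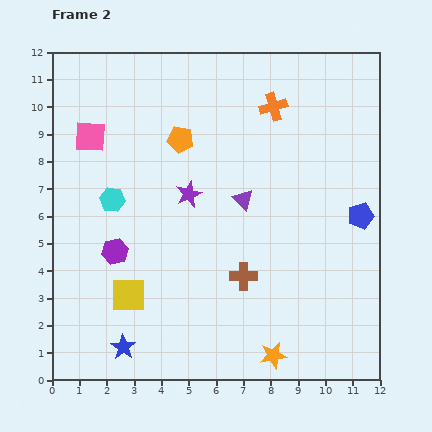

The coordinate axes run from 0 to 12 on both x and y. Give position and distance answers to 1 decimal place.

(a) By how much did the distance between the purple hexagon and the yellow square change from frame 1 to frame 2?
-1.3

Distance in frame 1: 3.0. Distance in frame 2: 1.7.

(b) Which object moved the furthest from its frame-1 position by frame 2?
the blue pentagon

(moved 4.4; next 4.0)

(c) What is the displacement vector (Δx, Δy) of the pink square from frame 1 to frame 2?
(-1.0, -1.2)

The pink square was at (2.4, 10.1) in frame 1 and (1.4, 8.9) in frame 2.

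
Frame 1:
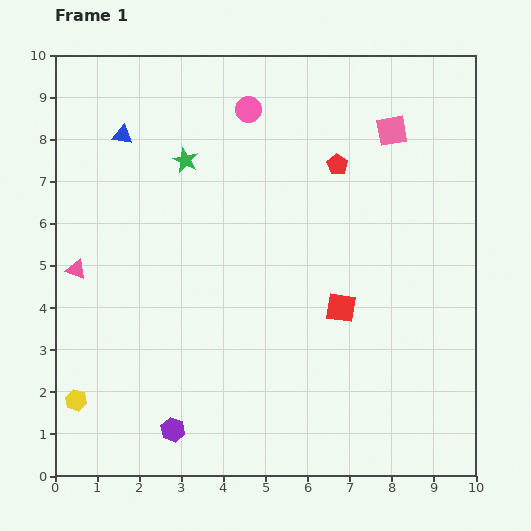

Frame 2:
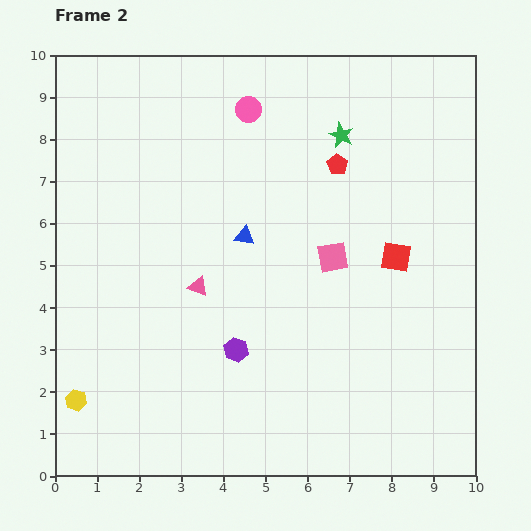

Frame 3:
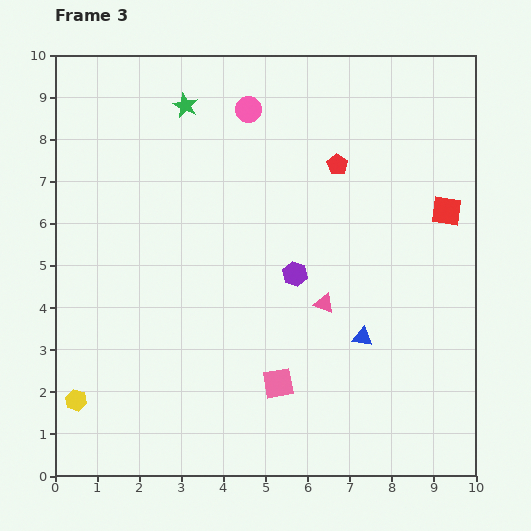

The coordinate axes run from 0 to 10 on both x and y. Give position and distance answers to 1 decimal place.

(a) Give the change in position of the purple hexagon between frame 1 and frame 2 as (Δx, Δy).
(1.5, 1.9)

The purple hexagon was at (2.8, 1.1) in frame 1 and (4.3, 3.0) in frame 2.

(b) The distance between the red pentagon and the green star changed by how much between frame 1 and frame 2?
-2.9

Distance in frame 1: 3.6. Distance in frame 2: 0.7.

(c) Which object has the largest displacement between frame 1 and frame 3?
the blue triangle

(moved 7.5; next 6.6)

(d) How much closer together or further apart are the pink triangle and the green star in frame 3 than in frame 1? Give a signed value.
+2.0

Distance in frame 1: 3.7. Distance in frame 3: 5.7.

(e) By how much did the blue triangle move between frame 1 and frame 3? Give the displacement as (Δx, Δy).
(5.7, -4.8)

The blue triangle was at (1.6, 8.1) in frame 1 and (7.3, 3.3) in frame 3.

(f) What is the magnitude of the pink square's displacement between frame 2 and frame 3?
3.3

The pink square moved from (6.6, 5.2) to (5.3, 2.2), a distance of √(1.3² + 3.0²) ≈ 3.3.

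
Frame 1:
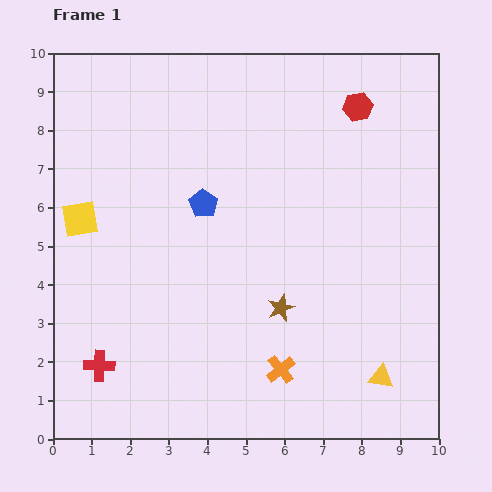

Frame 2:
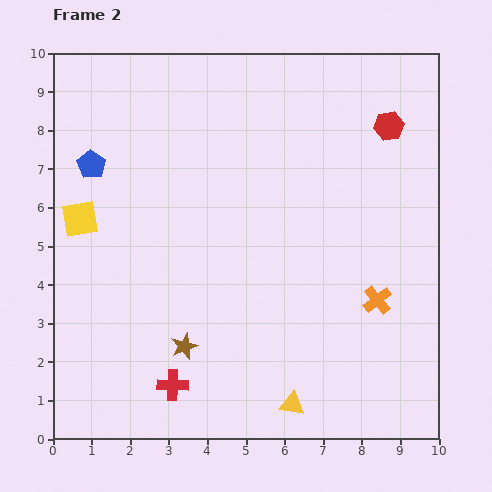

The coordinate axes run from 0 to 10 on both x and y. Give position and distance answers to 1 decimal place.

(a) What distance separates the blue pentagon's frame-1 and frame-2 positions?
3.1

The blue pentagon moved from (3.9, 6.1) to (1.0, 7.1), a distance of √(2.9² + 1.0²) ≈ 3.1.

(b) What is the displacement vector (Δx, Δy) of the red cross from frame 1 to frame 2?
(1.9, -0.5)

The red cross was at (1.2, 1.9) in frame 1 and (3.1, 1.4) in frame 2.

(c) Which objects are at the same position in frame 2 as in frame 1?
the yellow square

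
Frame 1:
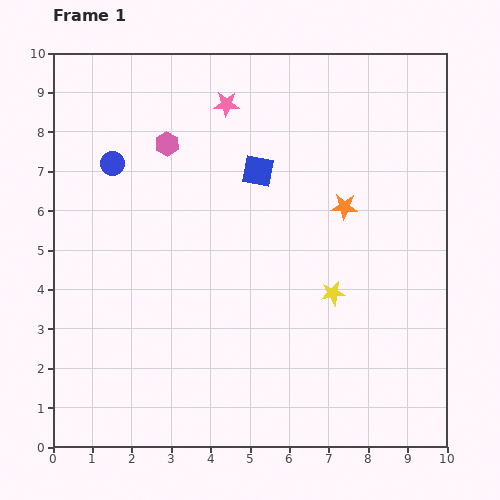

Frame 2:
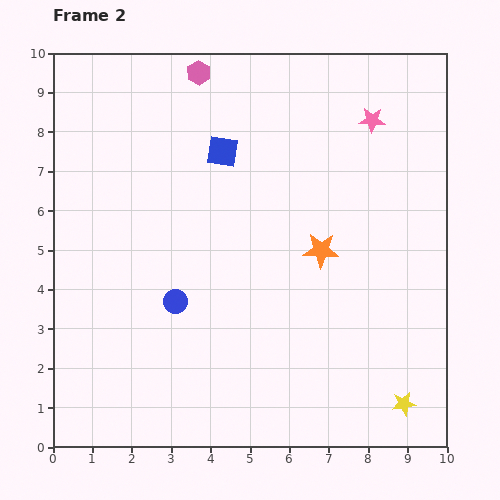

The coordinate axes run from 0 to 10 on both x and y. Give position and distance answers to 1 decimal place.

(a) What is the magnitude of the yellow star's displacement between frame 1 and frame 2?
3.3

The yellow star moved from (7.1, 3.9) to (8.9, 1.1), a distance of √(1.8² + 2.8²) ≈ 3.3.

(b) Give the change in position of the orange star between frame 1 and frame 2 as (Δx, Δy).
(-0.6, -1.1)

The orange star was at (7.4, 6.1) in frame 1 and (6.8, 5.0) in frame 2.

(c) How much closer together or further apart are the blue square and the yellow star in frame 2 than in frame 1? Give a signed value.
+4.3

Distance in frame 1: 3.6. Distance in frame 2: 7.9.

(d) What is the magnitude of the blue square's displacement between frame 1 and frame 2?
1.0

The blue square moved from (5.2, 7.0) to (4.3, 7.5), a distance of √(0.9² + 0.5²) ≈ 1.0.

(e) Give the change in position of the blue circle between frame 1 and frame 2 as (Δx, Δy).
(1.6, -3.5)

The blue circle was at (1.5, 7.2) in frame 1 and (3.1, 3.7) in frame 2.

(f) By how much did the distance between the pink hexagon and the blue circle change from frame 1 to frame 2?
+4.3

Distance in frame 1: 1.5. Distance in frame 2: 5.8.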